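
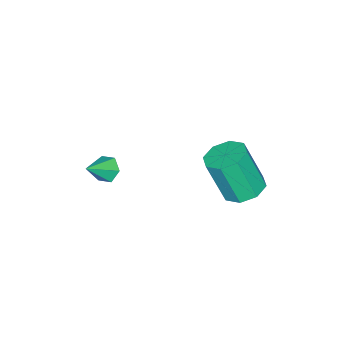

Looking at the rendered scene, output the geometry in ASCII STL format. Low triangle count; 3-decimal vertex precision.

solid 
facet normal -0.781 0.192 -0.595
outer loop
vertex 2.64 -2.612 -4.15
vertex 2.359 -2.986 -3.902
vertex 2.348 -2.486 -3.726
endloop
endfacet
facet normal 0.577 0.801 0.160
outer loop
vertex 2.64 -2.612 -4.15
vertex 2.348 -2.486 -3.726
vertex 3.201 -3.194 -3.258
endloop
endfacet
facet normal -0.780 0.193 -0.596
outer loop
vertex 2.348 -2.486 -3.726
vertex 2.359 -2.986 -3.902
vertex 2.066 -2.86 -3.478
endloop
endfacet
facet normal 0.001 0.552 0.834
outer loop
vertex 2.348 -2.486 -3.726
vertex 2.066 -2.86 -3.478
vertex 3.201 -3.194 -3.258
endloop
endfacet
facet normal -0.780 0.191 -0.596
outer loop
vertex 2.066 -2.86 -3.478
vertex 2.359 -2.986 -3.902
vertex 2.077 -3.36 -3.653
endloop
endfacet
facet normal -0.271 -0.323 0.907
outer loop
vertex 2.066 -2.86 -3.478
vertex 2.077 -3.36 -3.653
vertex 3.201 -3.194 -3.258
endloop
endfacet
facet normal -0.781 0.193 -0.595
outer loop
vertex 2.077 -3.36 -3.653
vertex 2.359 -2.986 -3.902
vertex 2.369 -3.486 -4.077
endloop
endfacet
facet normal 0.033 -0.952 0.306
outer loop
vertex 2.077 -3.36 -3.653
vertex 2.369 -3.486 -4.077
vertex 3.201 -3.194 -3.258
endloop
endfacet
facet normal -0.779 0.193 -0.596
outer loop
vertex 2.369 -3.486 -4.077
vertex 2.359 -2.986 -3.902
vertex 2.651 -3.113 -4.325
endloop
endfacet
facet normal 0.608 -0.704 -0.367
outer loop
vertex 2.369 -3.486 -4.077
vertex 2.651 -3.113 -4.325
vertex 3.201 -3.194 -3.258
endloop
endfacet
facet normal -0.780 0.191 -0.596
outer loop
vertex 2.651 -3.113 -4.325
vertex 2.359 -2.986 -3.902
vertex 2.64 -2.612 -4.15
endloop
endfacet
facet normal 0.881 0.173 -0.441
outer loop
vertex 2.651 -3.113 -4.325
vertex 2.64 -2.612 -4.15
vertex 3.201 -3.194 -3.258
endloop
endfacet
facet normal -0.115 0.359 -0.926
outer loop
vertex 1.372 0.909 -4.217
vertex 0.689 1.183 -4.026
vertex 1.4 1.452 -4.01
endloop
endfacet
facet normal 0.992 -0.003 -0.125
outer loop
vertex 1.372 0.909 -4.217
vertex 1.4 1.452 -4.01
vertex 1.573 0.283 -2.606
endloop
endfacet
facet normal 0.992 -0.003 -0.125
outer loop
vertex 1.573 0.283 -2.606
vertex 1.4 1.452 -4.01
vertex 1.601 0.826 -2.399
endloop
endfacet
facet normal 0.116 -0.359 0.926
outer loop
vertex 1.573 0.283 -2.606
vertex 1.601 0.826 -2.399
vertex 0.891 0.557 -2.414
endloop
endfacet
facet normal -0.115 0.360 -0.926
outer loop
vertex 1.4 1.452 -4.01
vertex 0.689 1.183 -4.026
vertex 1.012 1.837 -3.812
endloop
endfacet
facet normal 0.736 0.657 0.164
outer loop
vertex 1.4 1.452 -4.01
vertex 1.012 1.837 -3.812
vertex 1.601 0.826 -2.399
endloop
endfacet
facet normal 0.736 0.657 0.164
outer loop
vertex 1.601 0.826 -2.399
vertex 1.012 1.837 -3.812
vertex 1.213 1.211 -2.201
endloop
endfacet
facet normal 0.116 -0.359 0.926
outer loop
vertex 1.601 0.826 -2.399
vertex 1.213 1.211 -2.201
vertex 0.891 0.557 -2.414
endloop
endfacet
facet normal -0.116 0.360 -0.926
outer loop
vertex 1.012 1.837 -3.812
vertex 0.689 1.183 -4.026
vertex 0.435 1.839 -3.739
endloop
endfacet
facet normal 0.048 0.933 0.357
outer loop
vertex 1.012 1.837 -3.812
vertex 0.435 1.839 -3.739
vertex 1.213 1.211 -2.201
endloop
endfacet
facet normal 0.048 0.933 0.357
outer loop
vertex 1.213 1.211 -2.201
vertex 0.435 1.839 -3.739
vertex 0.636 1.213 -2.128
endloop
endfacet
facet normal 0.116 -0.359 0.926
outer loop
vertex 1.213 1.211 -2.201
vertex 0.636 1.213 -2.128
vertex 0.891 0.557 -2.414
endloop
endfacet
facet normal -0.116 0.360 -0.926
outer loop
vertex 0.435 1.839 -3.739
vertex 0.689 1.183 -4.026
vertex 0.007 1.457 -3.834
endloop
endfacet
facet normal -0.667 0.663 0.341
outer loop
vertex 0.435 1.839 -3.739
vertex 0.007 1.457 -3.834
vertex 0.636 1.213 -2.128
endloop
endfacet
facet normal -0.667 0.663 0.341
outer loop
vertex 0.636 1.213 -2.128
vertex 0.007 1.457 -3.834
vertex 0.208 0.831 -2.223
endloop
endfacet
facet normal 0.115 -0.359 0.926
outer loop
vertex 0.636 1.213 -2.128
vertex 0.208 0.831 -2.223
vertex 0.891 0.557 -2.414
endloop
endfacet
facet normal -0.116 0.359 -0.926
outer loop
vertex 0.007 1.457 -3.834
vertex 0.689 1.183 -4.026
vertex -0.021 0.914 -4.041
endloop
endfacet
facet normal -0.992 0.003 0.125
outer loop
vertex 0.007 1.457 -3.834
vertex -0.021 0.914 -4.041
vertex 0.208 0.831 -2.223
endloop
endfacet
facet normal -0.992 0.003 0.125
outer loop
vertex 0.208 0.831 -2.223
vertex -0.021 0.914 -4.041
vertex 0.18 0.288 -2.43
endloop
endfacet
facet normal 0.115 -0.359 0.926
outer loop
vertex 0.208 0.831 -2.223
vertex 0.18 0.288 -2.43
vertex 0.891 0.557 -2.414
endloop
endfacet
facet normal -0.116 0.359 -0.926
outer loop
vertex -0.021 0.914 -4.041
vertex 0.689 1.183 -4.026
vertex 0.367 0.529 -4.239
endloop
endfacet
facet normal -0.736 -0.657 -0.164
outer loop
vertex -0.021 0.914 -4.041
vertex 0.367 0.529 -4.239
vertex 0.18 0.288 -2.43
endloop
endfacet
facet normal -0.736 -0.657 -0.164
outer loop
vertex 0.18 0.288 -2.43
vertex 0.367 0.529 -4.239
vertex 0.568 -0.097 -2.628
endloop
endfacet
facet normal 0.115 -0.360 0.926
outer loop
vertex 0.18 0.288 -2.43
vertex 0.568 -0.097 -2.628
vertex 0.891 0.557 -2.414
endloop
endfacet
facet normal -0.116 0.359 -0.926
outer loop
vertex 0.367 0.529 -4.239
vertex 0.689 1.183 -4.026
vertex 0.944 0.527 -4.312
endloop
endfacet
facet normal -0.048 -0.933 -0.357
outer loop
vertex 0.367 0.529 -4.239
vertex 0.944 0.527 -4.312
vertex 0.568 -0.097 -2.628
endloop
endfacet
facet normal -0.048 -0.933 -0.357
outer loop
vertex 0.568 -0.097 -2.628
vertex 0.944 0.527 -4.312
vertex 1.145 -0.099 -2.701
endloop
endfacet
facet normal 0.116 -0.360 0.926
outer loop
vertex 0.568 -0.097 -2.628
vertex 1.145 -0.099 -2.701
vertex 0.891 0.557 -2.414
endloop
endfacet
facet normal -0.115 0.359 -0.926
outer loop
vertex 0.944 0.527 -4.312
vertex 0.689 1.183 -4.026
vertex 1.372 0.909 -4.217
endloop
endfacet
facet normal 0.667 -0.663 -0.341
outer loop
vertex 0.944 0.527 -4.312
vertex 1.372 0.909 -4.217
vertex 1.145 -0.099 -2.701
endloop
endfacet
facet normal 0.667 -0.663 -0.341
outer loop
vertex 1.145 -0.099 -2.701
vertex 1.372 0.909 -4.217
vertex 1.573 0.283 -2.606
endloop
endfacet
facet normal 0.116 -0.360 0.926
outer loop
vertex 1.145 -0.099 -2.701
vertex 1.573 0.283 -2.606
vertex 0.891 0.557 -2.414
endloop
endfacet

endsolid


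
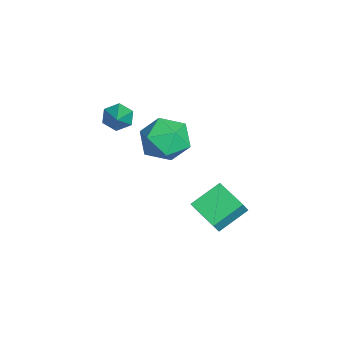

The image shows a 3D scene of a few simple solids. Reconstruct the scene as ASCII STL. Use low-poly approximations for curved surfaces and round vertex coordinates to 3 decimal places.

solid 
facet normal -0.841 0.005 -0.541
outer loop
vertex -0.615 -3.1 1.093
vertex -0.959 -3.036 1.629
vertex -0.755 -2.516 1.316
endloop
endfacet
facet normal 0.753 0.384 -0.534
outer loop
vertex -0.615 -3.1 1.093
vertex -0.755 -2.516 1.316
vertex 0.319 -3.044 2.451
endloop
endfacet
facet normal -0.841 0.005 -0.541
outer loop
vertex -0.755 -2.516 1.316
vertex -0.959 -3.036 1.629
vertex -1.099 -2.453 1.852
endloop
endfacet
facet normal 0.342 0.933 0.110
outer loop
vertex -0.755 -2.516 1.316
vertex -1.099 -2.453 1.852
vertex 0.319 -3.044 2.451
endloop
endfacet
facet normal -0.841 0.005 -0.541
outer loop
vertex -1.099 -2.453 1.852
vertex -0.959 -3.036 1.629
vertex -1.303 -2.973 2.165
endloop
endfacet
facet normal -0.122 0.547 0.828
outer loop
vertex -1.099 -2.453 1.852
vertex -1.303 -2.973 2.165
vertex 0.319 -3.044 2.451
endloop
endfacet
facet normal -0.841 0.006 -0.541
outer loop
vertex -1.303 -2.973 2.165
vertex -0.959 -3.036 1.629
vertex -1.163 -3.556 1.941
endloop
endfacet
facet normal -0.176 -0.390 0.904
outer loop
vertex -1.303 -2.973 2.165
vertex -1.163 -3.556 1.941
vertex 0.319 -3.044 2.451
endloop
endfacet
facet normal -0.841 0.005 -0.541
outer loop
vertex -1.163 -3.556 1.941
vertex -0.959 -3.036 1.629
vertex -0.819 -3.62 1.406
endloop
endfacet
facet normal 0.233 -0.936 0.262
outer loop
vertex -1.163 -3.556 1.941
vertex -0.819 -3.62 1.406
vertex 0.319 -3.044 2.451
endloop
endfacet
facet normal -0.841 0.005 -0.541
outer loop
vertex -0.819 -3.62 1.406
vertex -0.959 -3.036 1.629
vertex -0.615 -3.1 1.093
endloop
endfacet
facet normal 0.699 -0.550 -0.458
outer loop
vertex -0.819 -3.62 1.406
vertex -0.615 -3.1 1.093
vertex 0.319 -3.044 2.451
endloop
endfacet
facet normal 0.306 -0.211 0.928
outer loop
vertex 0.121 -0.862 1.535
vertex -0.782 -1.478 1.693
vertex 0.136 -1.938 1.286
endloop
endfacet
facet normal 0.862 -0.103 0.496
outer loop
vertex 0.121 -0.862 1.535
vertex 0.136 -1.938 1.286
vertex 0.612 -1.207 0.609
endloop
endfacet
facet normal 0.804 0.553 0.220
outer loop
vertex 0.121 -0.862 1.535
vertex 0.612 -1.207 0.609
vertex -0.011 -0.296 0.596
endloop
endfacet
facet normal 0.211 0.850 0.483
outer loop
vertex 0.121 -0.862 1.535
vertex -0.011 -0.296 0.596
vertex -0.873 -0.463 1.267
endloop
endfacet
facet normal -0.097 0.378 0.921
outer loop
vertex 0.121 -0.862 1.535
vertex -0.873 -0.463 1.267
vertex -0.782 -1.478 1.693
endloop
endfacet
facet normal 0.820 -0.571 -0.041
outer loop
vertex 0.612 -1.207 0.609
vertex 0.136 -1.938 1.286
vertex 0.013 -2.037 0.193
endloop
endfacet
facet normal -0.081 -0.747 0.660
outer loop
vertex 0.136 -1.938 1.286
vertex -0.782 -1.478 1.693
vertex -0.849 -2.204 0.864
endloop
endfacet
facet normal -0.734 0.206 0.647
outer loop
vertex -0.782 -1.478 1.693
vertex -0.873 -0.463 1.267
vertex -1.472 -1.293 0.851
endloop
endfacet
facet normal -0.236 0.970 -0.061
outer loop
vertex -0.873 -0.463 1.267
vertex -0.011 -0.296 0.596
vertex -0.996 -0.562 0.174
endloop
endfacet
facet normal 0.724 0.488 -0.486
outer loop
vertex -0.011 -0.296 0.596
vertex 0.612 -1.207 0.609
vertex -0.078 -1.022 -0.233
endloop
endfacet
facet normal -0.211 -0.850 -0.483
outer loop
vertex -0.981 -1.638 -0.075
vertex 0.013 -2.037 0.193
vertex -0.849 -2.204 0.864
endloop
endfacet
facet normal -0.804 -0.553 -0.220
outer loop
vertex -0.981 -1.638 -0.075
vertex -0.849 -2.204 0.864
vertex -1.472 -1.293 0.851
endloop
endfacet
facet normal -0.862 0.103 -0.496
outer loop
vertex -0.981 -1.638 -0.075
vertex -1.472 -1.293 0.851
vertex -0.996 -0.562 0.174
endloop
endfacet
facet normal -0.306 0.211 -0.928
outer loop
vertex -0.981 -1.638 -0.075
vertex -0.996 -0.562 0.174
vertex -0.078 -1.022 -0.233
endloop
endfacet
facet normal 0.097 -0.378 -0.921
outer loop
vertex -0.981 -1.638 -0.075
vertex -0.078 -1.022 -0.233
vertex 0.013 -2.037 0.193
endloop
endfacet
facet normal 0.236 -0.970 0.061
outer loop
vertex -0.849 -2.204 0.864
vertex 0.013 -2.037 0.193
vertex 0.136 -1.938 1.286
endloop
endfacet
facet normal -0.724 -0.488 0.486
outer loop
vertex -1.472 -1.293 0.851
vertex -0.849 -2.204 0.864
vertex -0.782 -1.478 1.693
endloop
endfacet
facet normal -0.820 0.571 0.041
outer loop
vertex -0.996 -0.562 0.174
vertex -1.472 -1.293 0.851
vertex -0.873 -0.463 1.267
endloop
endfacet
facet normal 0.081 0.747 -0.660
outer loop
vertex -0.078 -1.022 -0.233
vertex -0.996 -0.562 0.174
vertex -0.011 -0.296 0.596
endloop
endfacet
facet normal 0.734 -0.206 -0.647
outer loop
vertex 0.013 -2.037 0.193
vertex -0.078 -1.022 -0.233
vertex 0.612 -1.207 0.609
endloop
endfacet
facet normal -0.773 -0.583 0.249
outer loop
vertex -0.69 0.863 -2.153
vertex -1.086 1.092 -2.846
vertex -0.063 -0.283 -2.89
endloop
endfacet
facet normal 0.477 -0.276 0.835
outer loop
vertex 1.066 0.568 -3.254
vertex -0.69 0.863 -2.153
vertex -0.063 -0.283 -2.89
endloop
endfacet
facet normal -0.773 -0.583 0.249
outer loop
vertex -0.063 -0.283 -2.89
vertex -1.086 1.092 -2.846
vertex -0.459 -0.054 -3.583
endloop
endfacet
facet normal 0.418 -0.764 -0.491
outer loop
vertex -0.459 -0.054 -3.583
vertex 1.066 0.568 -3.254
vertex -0.063 -0.283 -2.89
endloop
endfacet
facet normal -0.418 0.764 0.491
outer loop
vertex -0.69 0.863 -2.153
vertex 0.043 1.943 -3.21
vertex -1.086 1.092 -2.846
endloop
endfacet
facet normal 0.477 -0.276 0.835
outer loop
vertex 0.439 1.714 -2.517
vertex -0.69 0.863 -2.153
vertex 1.066 0.568 -3.254
endloop
endfacet
facet normal -0.418 0.764 0.491
outer loop
vertex 0.439 1.714 -2.517
vertex 0.043 1.943 -3.21
vertex -0.69 0.863 -2.153
endloop
endfacet
facet normal -0.477 0.276 -0.835
outer loop
vertex -1.086 1.092 -2.846
vertex 0.043 1.943 -3.21
vertex -0.459 -0.054 -3.583
endloop
endfacet
facet normal 0.418 -0.764 -0.491
outer loop
vertex 0.67 0.797 -3.947
vertex 1.066 0.568 -3.254
vertex -0.459 -0.054 -3.583
endloop
endfacet
facet normal -0.477 0.276 -0.835
outer loop
vertex -0.459 -0.054 -3.583
vertex 0.043 1.943 -3.21
vertex 0.67 0.797 -3.947
endloop
endfacet
facet normal 0.773 0.583 -0.249
outer loop
vertex 0.67 0.797 -3.947
vertex 0.439 1.714 -2.517
vertex 1.066 0.568 -3.254
endloop
endfacet
facet normal 0.773 0.583 -0.249
outer loop
vertex 0.043 1.943 -3.21
vertex 0.439 1.714 -2.517
vertex 0.67 0.797 -3.947
endloop
endfacet

endsolid


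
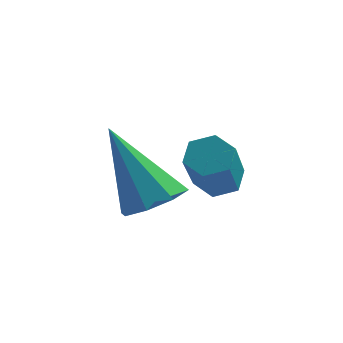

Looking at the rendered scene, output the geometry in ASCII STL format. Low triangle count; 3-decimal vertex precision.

solid 
facet normal -0.112 0.682 -0.722
outer loop
vertex -1.439 -0.792 0.364
vertex -1.942 -0.625 0.6
vertex -1.447 -0.371 0.763
endloop
endfacet
facet normal 0.994 0.087 -0.072
outer loop
vertex -1.439 -0.792 0.364
vertex -1.447 -0.371 0.763
vertex -1.235 -2.042 1.684
endloop
endfacet
facet normal 0.994 0.086 -0.073
outer loop
vertex -1.235 -2.042 1.684
vertex -1.447 -0.371 0.763
vertex -1.242 -1.622 2.084
endloop
endfacet
facet normal 0.111 -0.684 0.721
outer loop
vertex -1.235 -2.042 1.684
vertex -1.242 -1.622 2.084
vertex -1.738 -1.875 1.92
endloop
endfacet
facet normal -0.112 0.683 -0.722
outer loop
vertex -1.447 -0.371 0.763
vertex -1.942 -0.625 0.6
vertex -1.949 -0.204 0.999
endloop
endfacet
facet normal 0.486 0.671 0.560
outer loop
vertex -1.447 -0.371 0.763
vertex -1.949 -0.204 0.999
vertex -1.242 -1.622 2.084
endloop
endfacet
facet normal 0.486 0.671 0.560
outer loop
vertex -1.242 -1.622 2.084
vertex -1.949 -0.204 0.999
vertex -1.745 -1.455 2.32
endloop
endfacet
facet normal 0.111 -0.684 0.721
outer loop
vertex -1.242 -1.622 2.084
vertex -1.745 -1.455 2.32
vertex -1.738 -1.875 1.92
endloop
endfacet
facet normal -0.112 0.683 -0.722
outer loop
vertex -1.949 -0.204 0.999
vertex -1.942 -0.625 0.6
vertex -2.445 -0.458 0.836
endloop
endfacet
facet normal -0.508 0.585 0.633
outer loop
vertex -1.949 -0.204 0.999
vertex -2.445 -0.458 0.836
vertex -1.745 -1.455 2.32
endloop
endfacet
facet normal -0.508 0.585 0.632
outer loop
vertex -1.745 -1.455 2.32
vertex -2.445 -0.458 0.836
vertex -2.241 -1.708 2.156
endloop
endfacet
facet normal 0.111 -0.684 0.721
outer loop
vertex -1.745 -1.455 2.32
vertex -2.241 -1.708 2.156
vertex -1.738 -1.875 1.92
endloop
endfacet
facet normal -0.111 0.684 -0.721
outer loop
vertex -2.445 -0.458 0.836
vertex -1.942 -0.625 0.6
vertex -2.438 -0.878 0.436
endloop
endfacet
facet normal -0.994 -0.086 0.073
outer loop
vertex -2.445 -0.458 0.836
vertex -2.438 -0.878 0.436
vertex -2.241 -1.708 2.156
endloop
endfacet
facet normal -0.994 -0.087 0.072
outer loop
vertex -2.241 -1.708 2.156
vertex -2.438 -0.878 0.436
vertex -2.233 -2.129 1.757
endloop
endfacet
facet normal 0.112 -0.682 0.722
outer loop
vertex -2.241 -1.708 2.156
vertex -2.233 -2.129 1.757
vertex -1.738 -1.875 1.92
endloop
endfacet
facet normal -0.111 0.684 -0.721
outer loop
vertex -2.438 -0.878 0.436
vertex -1.942 -0.625 0.6
vertex -1.935 -1.045 0.2
endloop
endfacet
facet normal -0.486 -0.671 -0.560
outer loop
vertex -2.438 -0.878 0.436
vertex -1.935 -1.045 0.2
vertex -2.233 -2.129 1.757
endloop
endfacet
facet normal -0.486 -0.671 -0.560
outer loop
vertex -2.233 -2.129 1.757
vertex -1.935 -1.045 0.2
vertex -1.731 -2.296 1.521
endloop
endfacet
facet normal 0.112 -0.683 0.722
outer loop
vertex -2.233 -2.129 1.757
vertex -1.731 -2.296 1.521
vertex -1.738 -1.875 1.92
endloop
endfacet
facet normal -0.111 0.684 -0.721
outer loop
vertex -1.935 -1.045 0.2
vertex -1.942 -0.625 0.6
vertex -1.439 -0.792 0.364
endloop
endfacet
facet normal 0.508 -0.585 -0.632
outer loop
vertex -1.935 -1.045 0.2
vertex -1.439 -0.792 0.364
vertex -1.731 -2.296 1.521
endloop
endfacet
facet normal 0.508 -0.585 -0.633
outer loop
vertex -1.731 -2.296 1.521
vertex -1.439 -0.792 0.364
vertex -1.235 -2.042 1.684
endloop
endfacet
facet normal 0.112 -0.683 0.722
outer loop
vertex -1.731 -2.296 1.521
vertex -1.235 -2.042 1.684
vertex -1.738 -1.875 1.92
endloop
endfacet
facet normal 0.512 -0.114 -0.851
outer loop
vertex -1.985 -3.351 1.343
vertex -2.539 -2.942 0.955
vertex -1.87 -2.757 1.333
endloop
endfacet
facet normal 0.628 -0.109 0.771
outer loop
vertex -1.985 -3.351 1.343
vertex -1.87 -2.757 1.333
vertex -3.641 -2.698 2.785
endloop
endfacet
facet normal 0.512 -0.113 -0.851
outer loop
vertex -1.87 -2.757 1.333
vertex -2.539 -2.942 0.955
vertex -2.147 -2.272 1.102
endloop
endfacet
facet normal 0.523 0.591 0.614
outer loop
vertex -1.87 -2.757 1.333
vertex -2.147 -2.272 1.102
vertex -3.641 -2.698 2.785
endloop
endfacet
facet normal 0.512 -0.113 -0.852
outer loop
vertex -2.147 -2.272 1.102
vertex -2.539 -2.942 0.955
vertex -2.654 -2.179 0.785
endloop
endfacet
facet normal 0.016 0.966 0.258
outer loop
vertex -2.147 -2.272 1.102
vertex -2.654 -2.179 0.785
vertex -3.641 -2.698 2.785
endloop
endfacet
facet normal 0.513 -0.112 -0.851
outer loop
vertex -2.654 -2.179 0.785
vertex -2.539 -2.942 0.955
vertex -3.093 -2.533 0.567
endloop
endfacet
facet normal -0.598 0.796 -0.089
outer loop
vertex -2.654 -2.179 0.785
vertex -3.093 -2.533 0.567
vertex -3.641 -2.698 2.785
endloop
endfacet
facet normal 0.512 -0.114 -0.851
outer loop
vertex -3.093 -2.533 0.567
vertex -2.539 -2.942 0.955
vertex -3.208 -3.126 0.577
endloop
endfacet
facet normal -0.958 0.182 -0.223
outer loop
vertex -3.093 -2.533 0.567
vertex -3.208 -3.126 0.577
vertex -3.641 -2.698 2.785
endloop
endfacet
facet normal 0.512 -0.113 -0.851
outer loop
vertex -3.208 -3.126 0.577
vertex -2.539 -2.942 0.955
vertex -2.931 -3.612 0.808
endloop
endfacet
facet normal -0.853 -0.518 -0.067
outer loop
vertex -3.208 -3.126 0.577
vertex -2.931 -3.612 0.808
vertex -3.641 -2.698 2.785
endloop
endfacet
facet normal 0.512 -0.113 -0.851
outer loop
vertex -2.931 -3.612 0.808
vertex -2.539 -2.942 0.955
vertex -2.425 -3.705 1.125
endloop
endfacet
facet normal -0.345 -0.893 0.289
outer loop
vertex -2.931 -3.612 0.808
vertex -2.425 -3.705 1.125
vertex -3.641 -2.698 2.785
endloop
endfacet
facet normal 0.513 -0.113 -0.851
outer loop
vertex -2.425 -3.705 1.125
vertex -2.539 -2.942 0.955
vertex -1.985 -3.351 1.343
endloop
endfacet
facet normal 0.268 -0.724 0.635
outer loop
vertex -2.425 -3.705 1.125
vertex -1.985 -3.351 1.343
vertex -3.641 -2.698 2.785
endloop
endfacet

endsolid


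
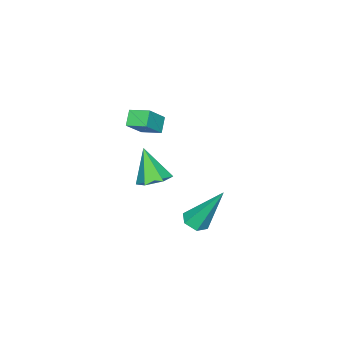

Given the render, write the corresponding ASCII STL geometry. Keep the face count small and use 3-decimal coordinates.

solid 
facet normal -0.727 0.073 -0.683
outer loop
vertex -3.729 -3.208 3.652
vertex -3.845 -2.281 3.875
vertex -3.175 -3.001 3.084
endloop
endfacet
facet normal 0.121 -0.965 -0.234
outer loop
vertex -2.215 -3.099 3.985
vertex -3.729 -3.208 3.652
vertex -3.175 -3.001 3.084
endloop
endfacet
facet normal -0.727 0.073 -0.683
outer loop
vertex -3.175 -3.001 3.084
vertex -3.845 -2.281 3.875
vertex -3.291 -2.075 3.307
endloop
endfacet
facet normal 0.676 0.252 -0.693
outer loop
vertex -3.291 -2.075 3.307
vertex -2.215 -3.099 3.985
vertex -3.175 -3.001 3.084
endloop
endfacet
facet normal -0.676 -0.251 0.693
outer loop
vertex -3.729 -3.208 3.652
vertex -2.885 -2.379 4.776
vertex -3.845 -2.281 3.875
endloop
endfacet
facet normal 0.121 -0.965 -0.232
outer loop
vertex -2.769 -3.305 4.553
vertex -3.729 -3.208 3.652
vertex -2.215 -3.099 3.985
endloop
endfacet
facet normal -0.676 -0.252 0.693
outer loop
vertex -2.769 -3.305 4.553
vertex -2.885 -2.379 4.776
vertex -3.729 -3.208 3.652
endloop
endfacet
facet normal -0.120 0.965 0.233
outer loop
vertex -3.845 -2.281 3.875
vertex -2.885 -2.379 4.776
vertex -3.291 -2.075 3.307
endloop
endfacet
facet normal 0.676 0.251 -0.693
outer loop
vertex -2.331 -2.172 4.208
vertex -2.215 -3.099 3.985
vertex -3.291 -2.075 3.307
endloop
endfacet
facet normal -0.121 0.965 0.233
outer loop
vertex -3.291 -2.075 3.307
vertex -2.885 -2.379 4.776
vertex -2.331 -2.172 4.208
endloop
endfacet
facet normal 0.727 -0.073 0.683
outer loop
vertex -2.331 -2.172 4.208
vertex -2.769 -3.305 4.553
vertex -2.215 -3.099 3.985
endloop
endfacet
facet normal 0.727 -0.073 0.683
outer loop
vertex -2.885 -2.379 4.776
vertex -2.769 -3.305 4.553
vertex -2.331 -2.172 4.208
endloop
endfacet
facet normal 0.178 0.431 -0.885
outer loop
vertex -0.359 -0.947 2.283
vertex -1.11 -0.978 2.117
vertex -0.82 -0.361 2.476
endloop
endfacet
facet normal 0.660 0.291 0.692
outer loop
vertex -0.359 -0.947 2.283
vertex -0.82 -0.361 2.476
vertex -1.41 -1.702 3.603
endloop
endfacet
facet normal 0.179 0.431 -0.885
outer loop
vertex -0.82 -0.361 2.476
vertex -1.11 -0.978 2.117
vertex -1.571 -0.392 2.309
endloop
endfacet
facet normal -0.186 0.679 0.710
outer loop
vertex -0.82 -0.361 2.476
vertex -1.571 -0.392 2.309
vertex -1.41 -1.702 3.603
endloop
endfacet
facet normal 0.179 0.431 -0.885
outer loop
vertex -1.571 -0.392 2.309
vertex -1.11 -0.978 2.117
vertex -1.861 -1.009 1.95
endloop
endfacet
facet normal -0.911 0.228 0.344
outer loop
vertex -1.571 -0.392 2.309
vertex -1.861 -1.009 1.95
vertex -1.41 -1.702 3.603
endloop
endfacet
facet normal 0.179 0.431 -0.885
outer loop
vertex -1.861 -1.009 1.95
vertex -1.11 -0.978 2.117
vertex -1.4 -1.595 1.758
endloop
endfacet
facet normal -0.792 -0.610 -0.040
outer loop
vertex -1.861 -1.009 1.95
vertex -1.4 -1.595 1.758
vertex -1.41 -1.702 3.603
endloop
endfacet
facet normal 0.179 0.431 -0.885
outer loop
vertex -1.4 -1.595 1.758
vertex -1.11 -0.978 2.117
vertex -0.649 -1.564 1.925
endloop
endfacet
facet normal 0.054 -0.997 -0.058
outer loop
vertex -1.4 -1.595 1.758
vertex -0.649 -1.564 1.925
vertex -1.41 -1.702 3.603
endloop
endfacet
facet normal 0.178 0.430 -0.885
outer loop
vertex -0.649 -1.564 1.925
vertex -1.11 -0.978 2.117
vertex -0.359 -0.947 2.283
endloop
endfacet
facet normal 0.779 -0.545 0.309
outer loop
vertex -0.649 -1.564 1.925
vertex -0.359 -0.947 2.283
vertex -1.41 -1.702 3.603
endloop
endfacet
facet normal 0.141 -0.482 -0.865
outer loop
vertex 1.411 2.617 2.16
vertex 0.955 2.263 2.283
vertex 0.867 2.766 1.988
endloop
endfacet
facet normal 0.317 0.927 -0.201
outer loop
vertex 1.411 2.617 2.16
vertex 0.867 2.766 1.988
vertex 0.645 3.317 4.177
endloop
endfacet
facet normal 0.141 -0.482 -0.865
outer loop
vertex 0.867 2.766 1.988
vertex 0.955 2.263 2.283
vertex 0.411 2.412 2.111
endloop
endfacet
facet normal -0.635 0.732 -0.249
outer loop
vertex 0.867 2.766 1.988
vertex 0.411 2.412 2.111
vertex 0.645 3.317 4.177
endloop
endfacet
facet normal 0.142 -0.481 -0.865
outer loop
vertex 0.411 2.412 2.111
vertex 0.955 2.263 2.283
vertex 0.499 1.909 2.405
endloop
endfacet
facet normal -0.985 -0.085 0.149
outer loop
vertex 0.411 2.412 2.111
vertex 0.499 1.909 2.405
vertex 0.645 3.317 4.177
endloop
endfacet
facet normal 0.142 -0.481 -0.865
outer loop
vertex 0.499 1.909 2.405
vertex 0.955 2.263 2.283
vertex 1.043 1.759 2.578
endloop
endfacet
facet normal -0.384 -0.707 0.594
outer loop
vertex 0.499 1.909 2.405
vertex 1.043 1.759 2.578
vertex 0.645 3.317 4.177
endloop
endfacet
facet normal 0.141 -0.482 -0.865
outer loop
vertex 1.043 1.759 2.578
vertex 0.955 2.263 2.283
vertex 1.499 2.113 2.455
endloop
endfacet
facet normal 0.571 -0.512 0.641
outer loop
vertex 1.043 1.759 2.578
vertex 1.499 2.113 2.455
vertex 0.645 3.317 4.177
endloop
endfacet
facet normal 0.141 -0.482 -0.865
outer loop
vertex 1.499 2.113 2.455
vertex 0.955 2.263 2.283
vertex 1.411 2.617 2.16
endloop
endfacet
facet normal 0.921 0.304 0.244
outer loop
vertex 1.499 2.113 2.455
vertex 1.411 2.617 2.16
vertex 0.645 3.317 4.177
endloop
endfacet

endsolid


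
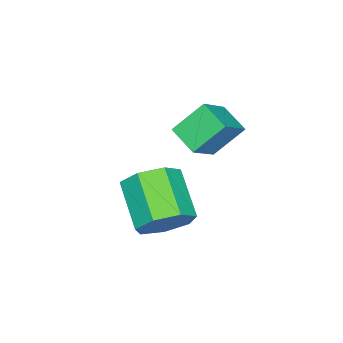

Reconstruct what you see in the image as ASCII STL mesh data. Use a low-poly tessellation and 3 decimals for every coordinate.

solid 
facet normal 0.605 0.608 -0.514
outer loop
vertex -0.562 -2.835 -1.054
vertex -1.138 -2.776 -1.662
vertex -1.044 -2.293 -0.981
endloop
endfacet
facet normal 0.444 0.280 0.851
outer loop
vertex -0.562 -2.835 -1.054
vertex -1.044 -2.293 -0.981
vertex -1.505 -3.782 -0.25
endloop
endfacet
facet normal 0.443 0.281 0.852
outer loop
vertex -1.505 -3.782 -0.25
vertex -1.044 -2.293 -0.981
vertex -1.987 -3.241 -0.178
endloop
endfacet
facet normal -0.604 -0.607 0.516
outer loop
vertex -1.505 -3.782 -0.25
vertex -1.987 -3.241 -0.178
vertex -2.082 -3.724 -0.858
endloop
endfacet
facet normal 0.605 0.608 -0.515
outer loop
vertex -1.044 -2.293 -0.981
vertex -1.138 -2.776 -1.662
vertex -1.597 -2.115 -1.421
endloop
endfacet
facet normal -0.241 0.756 0.609
outer loop
vertex -1.044 -2.293 -0.981
vertex -1.597 -2.115 -1.421
vertex -1.987 -3.241 -0.178
endloop
endfacet
facet normal -0.240 0.756 0.609
outer loop
vertex -1.987 -3.241 -0.178
vertex -1.597 -2.115 -1.421
vertex -2.541 -3.063 -0.617
endloop
endfacet
facet normal -0.604 -0.608 0.516
outer loop
vertex -1.987 -3.241 -0.178
vertex -2.541 -3.063 -0.617
vertex -2.082 -3.724 -0.858
endloop
endfacet
facet normal 0.604 0.608 -0.515
outer loop
vertex -1.597 -2.115 -1.421
vertex -1.138 -2.776 -1.662
vertex -1.805 -2.435 -2.042
endloop
endfacet
facet normal -0.744 0.662 -0.092
outer loop
vertex -1.597 -2.115 -1.421
vertex -1.805 -2.435 -2.042
vertex -2.541 -3.063 -0.617
endloop
endfacet
facet normal -0.744 0.662 -0.093
outer loop
vertex -2.541 -3.063 -0.617
vertex -1.805 -2.435 -2.042
vertex -2.748 -3.383 -1.238
endloop
endfacet
facet normal -0.605 -0.608 0.515
outer loop
vertex -2.541 -3.063 -0.617
vertex -2.748 -3.383 -1.238
vertex -2.082 -3.724 -0.858
endloop
endfacet
facet normal 0.604 0.607 -0.516
outer loop
vertex -1.805 -2.435 -2.042
vertex -1.138 -2.776 -1.662
vertex -1.511 -3.012 -2.377
endloop
endfacet
facet normal -0.687 0.070 -0.723
outer loop
vertex -1.805 -2.435 -2.042
vertex -1.511 -3.012 -2.377
vertex -2.748 -3.383 -1.238
endloop
endfacet
facet normal -0.687 0.070 -0.723
outer loop
vertex -2.748 -3.383 -1.238
vertex -1.511 -3.012 -2.377
vertex -2.454 -3.96 -1.573
endloop
endfacet
facet normal -0.605 -0.607 0.515
outer loop
vertex -2.748 -3.383 -1.238
vertex -2.454 -3.96 -1.573
vertex -2.082 -3.724 -0.858
endloop
endfacet
facet normal 0.604 0.607 -0.516
outer loop
vertex -1.511 -3.012 -2.377
vertex -1.138 -2.776 -1.662
vertex -0.936 -3.411 -2.173
endloop
endfacet
facet normal -0.112 -0.576 -0.810
outer loop
vertex -1.511 -3.012 -2.377
vertex -0.936 -3.411 -2.173
vertex -2.454 -3.96 -1.573
endloop
endfacet
facet normal -0.112 -0.576 -0.810
outer loop
vertex -2.454 -3.96 -1.573
vertex -0.936 -3.411 -2.173
vertex -1.879 -4.359 -1.369
endloop
endfacet
facet normal -0.604 -0.608 0.515
outer loop
vertex -2.454 -3.96 -1.573
vertex -1.879 -4.359 -1.369
vertex -2.082 -3.724 -0.858
endloop
endfacet
facet normal 0.605 0.607 -0.516
outer loop
vertex -0.936 -3.411 -2.173
vertex -1.138 -2.776 -1.662
vertex -0.514 -3.332 -1.585
endloop
endfacet
facet normal 0.547 -0.787 -0.287
outer loop
vertex -0.936 -3.411 -2.173
vertex -0.514 -3.332 -1.585
vertex -1.879 -4.359 -1.369
endloop
endfacet
facet normal 0.547 -0.787 -0.287
outer loop
vertex -1.879 -4.359 -1.369
vertex -0.514 -3.332 -1.585
vertex -1.457 -4.28 -0.781
endloop
endfacet
facet normal -0.604 -0.608 0.515
outer loop
vertex -1.879 -4.359 -1.369
vertex -1.457 -4.28 -0.781
vertex -2.082 -3.724 -0.858
endloop
endfacet
facet normal 0.605 0.608 -0.514
outer loop
vertex -0.514 -3.332 -1.585
vertex -1.138 -2.776 -1.662
vertex -0.562 -2.835 -1.054
endloop
endfacet
facet normal 0.794 -0.406 0.452
outer loop
vertex -0.514 -3.332 -1.585
vertex -0.562 -2.835 -1.054
vertex -1.457 -4.28 -0.781
endloop
endfacet
facet normal 0.794 -0.406 0.453
outer loop
vertex -1.457 -4.28 -0.781
vertex -0.562 -2.835 -1.054
vertex -1.505 -3.782 -0.25
endloop
endfacet
facet normal -0.604 -0.608 0.515
outer loop
vertex -1.457 -4.28 -0.781
vertex -1.505 -3.782 -0.25
vertex -2.082 -3.724 -0.858
endloop
endfacet
facet normal -0.487 0.524 0.699
outer loop
vertex -2.906 -2.589 1.949
vertex -2.532 -1.794 1.613
vertex -3.847 -2.462 1.198
endloop
endfacet
facet normal -0.399 -0.845 0.357
outer loop
vertex -3.268 -3.086 0.367
vertex -2.906 -2.589 1.949
vertex -3.847 -2.462 1.198
endloop
endfacet
facet normal -0.487 0.524 0.699
outer loop
vertex -3.847 -2.462 1.198
vertex -2.532 -1.794 1.613
vertex -3.473 -1.668 0.863
endloop
endfacet
facet normal -0.777 0.105 -0.620
outer loop
vertex -3.473 -1.668 0.863
vertex -3.268 -3.086 0.367
vertex -3.847 -2.462 1.198
endloop
endfacet
facet normal 0.778 -0.104 0.620
outer loop
vertex -2.906 -2.589 1.949
vertex -1.953 -2.418 0.782
vertex -2.532 -1.794 1.613
endloop
endfacet
facet normal -0.397 -0.846 0.357
outer loop
vertex -2.327 -3.212 1.117
vertex -2.906 -2.589 1.949
vertex -3.268 -3.086 0.367
endloop
endfacet
facet normal 0.778 -0.105 0.620
outer loop
vertex -2.327 -3.212 1.117
vertex -1.953 -2.418 0.782
vertex -2.906 -2.589 1.949
endloop
endfacet
facet normal 0.398 0.845 -0.357
outer loop
vertex -2.532 -1.794 1.613
vertex -1.953 -2.418 0.782
vertex -3.473 -1.668 0.863
endloop
endfacet
facet normal -0.778 0.104 -0.619
outer loop
vertex -2.894 -2.291 0.031
vertex -3.268 -3.086 0.367
vertex -3.473 -1.668 0.863
endloop
endfacet
facet normal 0.398 0.845 -0.356
outer loop
vertex -3.473 -1.668 0.863
vertex -1.953 -2.418 0.782
vertex -2.894 -2.291 0.031
endloop
endfacet
facet normal 0.487 -0.524 -0.699
outer loop
vertex -2.894 -2.291 0.031
vertex -2.327 -3.212 1.117
vertex -3.268 -3.086 0.367
endloop
endfacet
facet normal 0.487 -0.524 -0.699
outer loop
vertex -1.953 -2.418 0.782
vertex -2.327 -3.212 1.117
vertex -2.894 -2.291 0.031
endloop
endfacet

endsolid


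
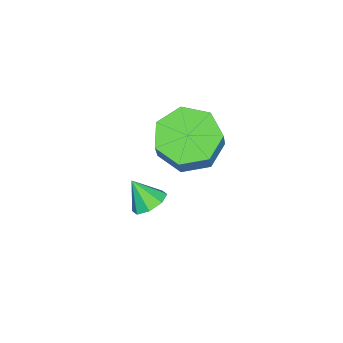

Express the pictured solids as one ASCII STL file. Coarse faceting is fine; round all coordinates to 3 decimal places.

solid 
facet normal 0.074 0.606 -0.792
outer loop
vertex -1.993 -0.598 -1.976
vertex -2.602 -0.447 -1.917
vertex -2.062 -0.216 -1.69
endloop
endfacet
facet normal 0.823 -0.238 0.516
outer loop
vertex -1.993 -0.598 -1.976
vertex -2.062 -0.216 -1.69
vertex -2.678 -1.073 -1.103
endloop
endfacet
facet normal 0.072 0.608 -0.791
outer loop
vertex -2.062 -0.216 -1.69
vertex -2.602 -0.447 -1.917
vertex -2.447 0.03 -1.536
endloop
endfacet
facet normal 0.485 0.230 0.844
outer loop
vertex -2.062 -0.216 -1.69
vertex -2.447 0.03 -1.536
vertex -2.678 -1.073 -1.103
endloop
endfacet
facet normal 0.074 0.608 -0.791
outer loop
vertex -2.447 0.03 -1.536
vertex -2.602 -0.447 -1.917
vertex -2.923 -0.003 -1.606
endloop
endfacet
facet normal -0.160 0.390 0.907
outer loop
vertex -2.447 0.03 -1.536
vertex -2.923 -0.003 -1.606
vertex -2.678 -1.073 -1.103
endloop
endfacet
facet normal 0.074 0.607 -0.791
outer loop
vertex -2.923 -0.003 -1.606
vertex -2.602 -0.447 -1.917
vertex -3.211 -0.296 -1.858
endloop
endfacet
facet normal -0.731 0.146 0.666
outer loop
vertex -2.923 -0.003 -1.606
vertex -3.211 -0.296 -1.858
vertex -2.678 -1.073 -1.103
endloop
endfacet
facet normal 0.074 0.608 -0.791
outer loop
vertex -3.211 -0.296 -1.858
vertex -2.602 -0.447 -1.917
vertex -3.142 -0.678 -2.145
endloop
endfacet
facet normal -0.896 -0.359 0.263
outer loop
vertex -3.211 -0.296 -1.858
vertex -3.142 -0.678 -2.145
vertex -2.678 -1.073 -1.103
endloop
endfacet
facet normal 0.074 0.608 -0.791
outer loop
vertex -3.142 -0.678 -2.145
vertex -2.602 -0.447 -1.917
vertex -2.757 -0.924 -2.298
endloop
endfacet
facet normal -0.556 -0.829 -0.067
outer loop
vertex -3.142 -0.678 -2.145
vertex -2.757 -0.924 -2.298
vertex -2.678 -1.073 -1.103
endloop
endfacet
facet normal 0.072 0.608 -0.791
outer loop
vertex -2.757 -0.924 -2.298
vertex -2.602 -0.447 -1.917
vertex -2.281 -0.891 -2.229
endloop
endfacet
facet normal 0.087 -0.988 -0.129
outer loop
vertex -2.757 -0.924 -2.298
vertex -2.281 -0.891 -2.229
vertex -2.678 -1.073 -1.103
endloop
endfacet
facet normal 0.074 0.609 -0.790
outer loop
vertex -2.281 -0.891 -2.229
vertex -2.602 -0.447 -1.917
vertex -1.993 -0.598 -1.976
endloop
endfacet
facet normal 0.659 -0.744 0.112
outer loop
vertex -2.281 -0.891 -2.229
vertex -1.993 -0.598 -1.976
vertex -2.678 -1.073 -1.103
endloop
endfacet
facet normal -0.457 -0.128 -0.880
outer loop
vertex -2.07 0.805 0.805
vertex -2.982 0.702 1.293
vertex -2.533 1.569 0.934
endloop
endfacet
facet normal 0.727 0.517 -0.453
outer loop
vertex -2.07 0.805 0.805
vertex -2.533 1.569 0.934
vertex -1.585 0.94 1.738
endloop
endfacet
facet normal 0.727 0.517 -0.453
outer loop
vertex -1.585 0.94 1.738
vertex -2.533 1.569 0.934
vertex -2.048 1.704 1.867
endloop
endfacet
facet normal 0.457 0.128 0.880
outer loop
vertex -1.585 0.94 1.738
vertex -2.048 1.704 1.867
vertex -2.498 0.838 2.227
endloop
endfacet
facet normal -0.457 -0.128 -0.880
outer loop
vertex -2.533 1.569 0.934
vertex -2.982 0.702 1.293
vertex -3.334 1.68 1.334
endloop
endfacet
facet normal 0.052 0.984 -0.169
outer loop
vertex -2.533 1.569 0.934
vertex -3.334 1.68 1.334
vertex -2.048 1.704 1.867
endloop
endfacet
facet normal 0.052 0.984 -0.171
outer loop
vertex -2.048 1.704 1.867
vertex -3.334 1.68 1.334
vertex -2.85 1.816 2.267
endloop
endfacet
facet normal 0.457 0.128 0.880
outer loop
vertex -2.048 1.704 1.867
vertex -2.85 1.816 2.267
vertex -2.498 0.838 2.227
endloop
endfacet
facet normal -0.457 -0.128 -0.880
outer loop
vertex -3.334 1.68 1.334
vertex -2.982 0.702 1.293
vertex -3.87 1.055 1.703
endloop
endfacet
facet normal -0.662 0.710 0.240
outer loop
vertex -3.334 1.68 1.334
vertex -3.87 1.055 1.703
vertex -2.85 1.816 2.267
endloop
endfacet
facet normal -0.662 0.710 0.240
outer loop
vertex -2.85 1.816 2.267
vertex -3.87 1.055 1.703
vertex -3.386 1.191 2.636
endloop
endfacet
facet normal 0.457 0.128 0.880
outer loop
vertex -2.85 1.816 2.267
vertex -3.386 1.191 2.636
vertex -2.498 0.838 2.227
endloop
endfacet
facet normal -0.457 -0.128 -0.880
outer loop
vertex -3.87 1.055 1.703
vertex -2.982 0.702 1.293
vertex -3.738 0.164 1.764
endloop
endfacet
facet normal -0.878 -0.098 0.469
outer loop
vertex -3.87 1.055 1.703
vertex -3.738 0.164 1.764
vertex -3.386 1.191 2.636
endloop
endfacet
facet normal -0.878 -0.098 0.469
outer loop
vertex -3.386 1.191 2.636
vertex -3.738 0.164 1.764
vertex -3.254 0.3 2.697
endloop
endfacet
facet normal 0.456 0.128 0.881
outer loop
vertex -3.386 1.191 2.636
vertex -3.254 0.3 2.697
vertex -2.498 0.838 2.227
endloop
endfacet
facet normal -0.457 -0.128 -0.880
outer loop
vertex -3.738 0.164 1.764
vertex -2.982 0.702 1.293
vertex -3.036 -0.321 1.47
endloop
endfacet
facet normal -0.431 -0.834 0.345
outer loop
vertex -3.738 0.164 1.764
vertex -3.036 -0.321 1.47
vertex -3.254 0.3 2.697
endloop
endfacet
facet normal -0.432 -0.833 0.345
outer loop
vertex -3.254 0.3 2.697
vertex -3.036 -0.321 1.47
vertex -2.552 -0.186 2.403
endloop
endfacet
facet normal 0.457 0.127 0.880
outer loop
vertex -3.254 0.3 2.697
vertex -2.552 -0.186 2.403
vertex -2.498 0.838 2.227
endloop
endfacet
facet normal -0.457 -0.128 -0.880
outer loop
vertex -3.036 -0.321 1.47
vertex -2.982 0.702 1.293
vertex -2.294 -0.036 1.043
endloop
endfacet
facet normal 0.338 -0.940 -0.040
outer loop
vertex -3.036 -0.321 1.47
vertex -2.294 -0.036 1.043
vertex -2.552 -0.186 2.403
endloop
endfacet
facet normal 0.338 -0.940 -0.040
outer loop
vertex -2.552 -0.186 2.403
vertex -2.294 -0.036 1.043
vertex -1.81 0.099 1.976
endloop
endfacet
facet normal 0.458 0.127 0.880
outer loop
vertex -2.552 -0.186 2.403
vertex -1.81 0.099 1.976
vertex -2.498 0.838 2.227
endloop
endfacet
facet normal -0.457 -0.128 -0.880
outer loop
vertex -2.294 -0.036 1.043
vertex -2.982 0.702 1.293
vertex -2.07 0.805 0.805
endloop
endfacet
facet normal 0.854 -0.339 -0.394
outer loop
vertex -2.294 -0.036 1.043
vertex -2.07 0.805 0.805
vertex -1.81 0.099 1.976
endloop
endfacet
facet normal 0.854 -0.340 -0.395
outer loop
vertex -1.81 0.099 1.976
vertex -2.07 0.805 0.805
vertex -1.585 0.94 1.738
endloop
endfacet
facet normal 0.457 0.127 0.880
outer loop
vertex -1.81 0.099 1.976
vertex -1.585 0.94 1.738
vertex -2.498 0.838 2.227
endloop
endfacet

endsolid


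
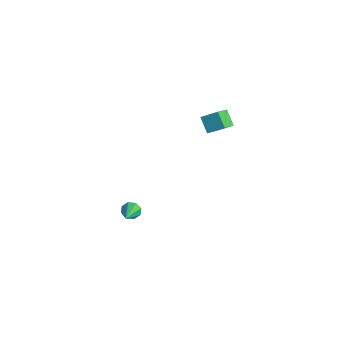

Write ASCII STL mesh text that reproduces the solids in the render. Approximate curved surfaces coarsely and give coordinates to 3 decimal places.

solid 
facet normal -0.802 0.424 -0.420
outer loop
vertex 2.238 -3.102 -4.715
vertex 1.916 -3.194 -4.193
vertex 2.273 -2.737 -4.413
endloop
endfacet
facet normal 0.820 0.317 -0.478
outer loop
vertex 2.238 -3.102 -4.715
vertex 2.273 -2.737 -4.413
vertex 3.264 -3.906 -3.487
endloop
endfacet
facet normal -0.802 0.424 -0.420
outer loop
vertex 2.273 -2.737 -4.413
vertex 1.916 -3.194 -4.193
vertex 2.099 -2.64 -3.983
endloop
endfacet
facet normal 0.704 0.698 0.128
outer loop
vertex 2.273 -2.737 -4.413
vertex 2.099 -2.64 -3.983
vertex 3.264 -3.906 -3.487
endloop
endfacet
facet normal -0.803 0.424 -0.420
outer loop
vertex 2.099 -2.64 -3.983
vertex 1.916 -3.194 -4.193
vertex 1.818 -2.867 -3.675
endloop
endfacet
facet normal 0.329 0.591 0.736
outer loop
vertex 2.099 -2.64 -3.983
vertex 1.818 -2.867 -3.675
vertex 3.264 -3.906 -3.487
endloop
endfacet
facet normal -0.802 0.425 -0.420
outer loop
vertex 1.818 -2.867 -3.675
vertex 1.916 -3.194 -4.193
vertex 1.594 -3.286 -3.671
endloop
endfacet
facet normal -0.088 0.057 0.994
outer loop
vertex 1.818 -2.867 -3.675
vertex 1.594 -3.286 -3.671
vertex 3.264 -3.906 -3.487
endloop
endfacet
facet normal -0.802 0.424 -0.420
outer loop
vertex 1.594 -3.286 -3.671
vertex 1.916 -3.194 -4.193
vertex 1.559 -3.65 -3.972
endloop
endfacet
facet normal -0.302 -0.590 0.749
outer loop
vertex 1.594 -3.286 -3.671
vertex 1.559 -3.65 -3.972
vertex 3.264 -3.906 -3.487
endloop
endfacet
facet normal -0.802 0.424 -0.420
outer loop
vertex 1.559 -3.65 -3.972
vertex 1.916 -3.194 -4.193
vertex 1.733 -3.748 -4.403
endloop
endfacet
facet normal -0.187 -0.972 0.145
outer loop
vertex 1.559 -3.65 -3.972
vertex 1.733 -3.748 -4.403
vertex 3.264 -3.906 -3.487
endloop
endfacet
facet normal -0.802 0.424 -0.420
outer loop
vertex 1.733 -3.748 -4.403
vertex 1.916 -3.194 -4.193
vertex 2.014 -3.521 -4.71
endloop
endfacet
facet normal 0.189 -0.864 -0.466
outer loop
vertex 1.733 -3.748 -4.403
vertex 2.014 -3.521 -4.71
vertex 3.264 -3.906 -3.487
endloop
endfacet
facet normal -0.802 0.424 -0.420
outer loop
vertex 2.014 -3.521 -4.71
vertex 1.916 -3.194 -4.193
vertex 2.238 -3.102 -4.715
endloop
endfacet
facet normal 0.605 -0.332 -0.723
outer loop
vertex 2.014 -3.521 -4.71
vertex 2.238 -3.102 -4.715
vertex 3.264 -3.906 -3.487
endloop
endfacet
facet normal -0.531 0.726 -0.436
outer loop
vertex 2.819 2.262 4.418
vertex 3.638 2.391 3.635
vertex 2.271 1.435 3.709
endloop
endfacet
facet normal -0.718 -0.113 0.687
outer loop
vertex 2.802 0.709 4.145
vertex 2.819 2.262 4.418
vertex 2.271 1.435 3.709
endloop
endfacet
facet normal -0.532 0.726 -0.436
outer loop
vertex 2.271 1.435 3.709
vertex 3.638 2.391 3.635
vertex 3.089 1.564 2.926
endloop
endfacet
facet normal -0.450 -0.678 -0.581
outer loop
vertex 3.089 1.564 2.926
vertex 2.802 0.709 4.145
vertex 2.271 1.435 3.709
endloop
endfacet
facet normal 0.449 0.678 0.582
outer loop
vertex 2.819 2.262 4.418
vertex 4.169 1.665 4.071
vertex 3.638 2.391 3.635
endloop
endfacet
facet normal -0.717 -0.113 0.687
outer loop
vertex 3.351 1.536 4.854
vertex 2.819 2.262 4.418
vertex 2.802 0.709 4.145
endloop
endfacet
facet normal 0.449 0.678 0.581
outer loop
vertex 3.351 1.536 4.854
vertex 4.169 1.665 4.071
vertex 2.819 2.262 4.418
endloop
endfacet
facet normal 0.718 0.112 -0.687
outer loop
vertex 3.638 2.391 3.635
vertex 4.169 1.665 4.071
vertex 3.089 1.564 2.926
endloop
endfacet
facet normal -0.449 -0.678 -0.582
outer loop
vertex 3.621 0.838 3.362
vertex 2.802 0.709 4.145
vertex 3.089 1.564 2.926
endloop
endfacet
facet normal 0.718 0.113 -0.687
outer loop
vertex 3.089 1.564 2.926
vertex 4.169 1.665 4.071
vertex 3.621 0.838 3.362
endloop
endfacet
facet normal 0.531 -0.726 0.436
outer loop
vertex 3.621 0.838 3.362
vertex 3.351 1.536 4.854
vertex 2.802 0.709 4.145
endloop
endfacet
facet normal 0.532 -0.726 0.436
outer loop
vertex 4.169 1.665 4.071
vertex 3.351 1.536 4.854
vertex 3.621 0.838 3.362
endloop
endfacet

endsolid


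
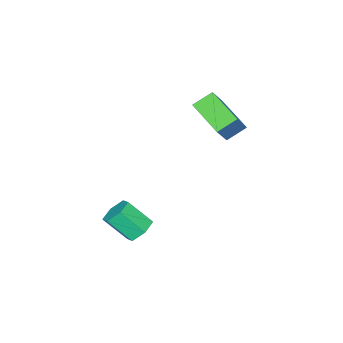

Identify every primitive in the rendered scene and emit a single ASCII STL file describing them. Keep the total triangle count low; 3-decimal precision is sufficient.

solid 
facet normal -0.286 0.650 -0.704
outer loop
vertex 3.926 2.538 -1.971
vertex 3.558 1.94 -2.374
vertex 3.15 2.364 -1.817
endloop
endfacet
facet normal -0.028 0.729 0.684
outer loop
vertex 3.926 2.538 -1.971
vertex 3.15 2.364 -1.817
vertex 4.391 1.478 -0.823
endloop
endfacet
facet normal -0.028 0.729 0.684
outer loop
vertex 4.391 1.478 -0.823
vertex 3.15 2.364 -1.817
vertex 3.614 1.304 -0.669
endloop
endfacet
facet normal 0.285 -0.650 0.704
outer loop
vertex 4.391 1.478 -0.823
vertex 3.614 1.304 -0.669
vertex 4.022 0.88 -1.226
endloop
endfacet
facet normal -0.285 0.651 -0.704
outer loop
vertex 3.15 2.364 -1.817
vertex 3.558 1.94 -2.374
vertex 2.782 1.766 -2.221
endloop
endfacet
facet normal -0.844 0.178 0.506
outer loop
vertex 3.15 2.364 -1.817
vertex 2.782 1.766 -2.221
vertex 3.614 1.304 -0.669
endloop
endfacet
facet normal -0.844 0.178 0.506
outer loop
vertex 3.614 1.304 -0.669
vertex 2.782 1.766 -2.221
vertex 3.246 0.706 -1.073
endloop
endfacet
facet normal 0.285 -0.651 0.704
outer loop
vertex 3.614 1.304 -0.669
vertex 3.246 0.706 -1.073
vertex 4.022 0.88 -1.226
endloop
endfacet
facet normal -0.285 0.650 -0.704
outer loop
vertex 2.782 1.766 -2.221
vertex 3.558 1.94 -2.374
vertex 3.189 1.342 -2.777
endloop
endfacet
facet normal -0.816 -0.550 -0.178
outer loop
vertex 2.782 1.766 -2.221
vertex 3.189 1.342 -2.777
vertex 3.246 0.706 -1.073
endloop
endfacet
facet normal -0.815 -0.551 -0.178
outer loop
vertex 3.246 0.706 -1.073
vertex 3.189 1.342 -2.777
vertex 3.654 0.282 -1.629
endloop
endfacet
facet normal 0.285 -0.650 0.705
outer loop
vertex 3.246 0.706 -1.073
vertex 3.654 0.282 -1.629
vertex 4.022 0.88 -1.226
endloop
endfacet
facet normal -0.285 0.650 -0.704
outer loop
vertex 3.189 1.342 -2.777
vertex 3.558 1.94 -2.374
vertex 3.966 1.516 -2.931
endloop
endfacet
facet normal 0.028 -0.729 -0.684
outer loop
vertex 3.189 1.342 -2.777
vertex 3.966 1.516 -2.931
vertex 3.654 0.282 -1.629
endloop
endfacet
facet normal 0.028 -0.729 -0.684
outer loop
vertex 3.654 0.282 -1.629
vertex 3.966 1.516 -2.931
vertex 4.43 0.456 -1.783
endloop
endfacet
facet normal 0.286 -0.650 0.704
outer loop
vertex 3.654 0.282 -1.629
vertex 4.43 0.456 -1.783
vertex 4.022 0.88 -1.226
endloop
endfacet
facet normal -0.285 0.651 -0.704
outer loop
vertex 3.966 1.516 -2.931
vertex 3.558 1.94 -2.374
vertex 4.334 2.114 -2.527
endloop
endfacet
facet normal 0.844 -0.178 -0.506
outer loop
vertex 3.966 1.516 -2.931
vertex 4.334 2.114 -2.527
vertex 4.43 0.456 -1.783
endloop
endfacet
facet normal 0.844 -0.178 -0.506
outer loop
vertex 4.43 0.456 -1.783
vertex 4.334 2.114 -2.527
vertex 4.798 1.054 -1.379
endloop
endfacet
facet normal 0.285 -0.651 0.704
outer loop
vertex 4.43 0.456 -1.783
vertex 4.798 1.054 -1.379
vertex 4.022 0.88 -1.226
endloop
endfacet
facet normal -0.285 0.650 -0.705
outer loop
vertex 4.334 2.114 -2.527
vertex 3.558 1.94 -2.374
vertex 3.926 2.538 -1.971
endloop
endfacet
facet normal 0.816 0.550 0.179
outer loop
vertex 4.334 2.114 -2.527
vertex 3.926 2.538 -1.971
vertex 4.798 1.054 -1.379
endloop
endfacet
facet normal 0.816 0.550 0.178
outer loop
vertex 4.798 1.054 -1.379
vertex 3.926 2.538 -1.971
vertex 4.391 1.478 -0.823
endloop
endfacet
facet normal 0.285 -0.650 0.704
outer loop
vertex 4.798 1.054 -1.379
vertex 4.391 1.478 -0.823
vertex 4.022 0.88 -1.226
endloop
endfacet
facet normal -0.728 0.434 0.531
outer loop
vertex -1.115 2.454 4.682
vertex -0.54 4.289 3.972
vertex -2.084 2.294 3.484
endloop
endfacet
facet normal -0.281 -0.895 0.346
outer loop
vertex -1.24 1.791 2.868
vertex -1.115 2.454 4.682
vertex -2.084 2.294 3.484
endloop
endfacet
facet normal -0.728 0.433 0.531
outer loop
vertex -2.084 2.294 3.484
vertex -0.54 4.289 3.972
vertex -1.51 4.129 2.774
endloop
endfacet
facet normal -0.626 -0.103 -0.773
outer loop
vertex -1.51 4.129 2.774
vertex -1.24 1.791 2.868
vertex -2.084 2.294 3.484
endloop
endfacet
facet normal 0.626 0.103 0.773
outer loop
vertex -1.115 2.454 4.682
vertex 0.304 3.786 3.356
vertex -0.54 4.289 3.972
endloop
endfacet
facet normal -0.280 -0.895 0.347
outer loop
vertex -0.27 1.951 4.066
vertex -1.115 2.454 4.682
vertex -1.24 1.791 2.868
endloop
endfacet
facet normal 0.625 0.104 0.773
outer loop
vertex -0.27 1.951 4.066
vertex 0.304 3.786 3.356
vertex -1.115 2.454 4.682
endloop
endfacet
facet normal 0.280 0.895 -0.347
outer loop
vertex -0.54 4.289 3.972
vertex 0.304 3.786 3.356
vertex -1.51 4.129 2.774
endloop
endfacet
facet normal -0.625 -0.103 -0.773
outer loop
vertex -0.665 3.626 2.158
vertex -1.24 1.791 2.868
vertex -1.51 4.129 2.774
endloop
endfacet
facet normal 0.280 0.895 -0.346
outer loop
vertex -1.51 4.129 2.774
vertex 0.304 3.786 3.356
vertex -0.665 3.626 2.158
endloop
endfacet
facet normal 0.728 -0.434 -0.531
outer loop
vertex -0.665 3.626 2.158
vertex -0.27 1.951 4.066
vertex -1.24 1.791 2.868
endloop
endfacet
facet normal 0.728 -0.433 -0.531
outer loop
vertex 0.304 3.786 3.356
vertex -0.27 1.951 4.066
vertex -0.665 3.626 2.158
endloop
endfacet

endsolid


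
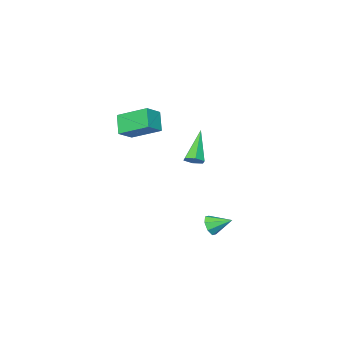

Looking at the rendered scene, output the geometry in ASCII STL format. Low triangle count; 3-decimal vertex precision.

solid 
facet normal 0.572 0.365 -0.735
outer loop
vertex 3.784 2.479 1.981
vertex 3.536 2.102 1.601
vertex 3.3 2.637 1.683
endloop
endfacet
facet normal -0.120 0.783 0.610
outer loop
vertex 3.784 2.479 1.981
vertex 3.3 2.637 1.683
vertex 2.304 1.318 3.179
endloop
endfacet
facet normal 0.573 0.365 -0.734
outer loop
vertex 3.3 2.637 1.683
vertex 3.536 2.102 1.601
vertex 3.052 2.26 1.302
endloop
endfacet
facet normal -0.817 0.575 -0.037
outer loop
vertex 3.3 2.637 1.683
vertex 3.052 2.26 1.302
vertex 2.304 1.318 3.179
endloop
endfacet
facet normal 0.573 0.365 -0.734
outer loop
vertex 3.052 2.26 1.302
vertex 3.536 2.102 1.601
vertex 3.288 1.725 1.22
endloop
endfacet
facet normal -0.829 -0.292 -0.477
outer loop
vertex 3.052 2.26 1.302
vertex 3.288 1.725 1.22
vertex 2.304 1.318 3.179
endloop
endfacet
facet normal 0.573 0.365 -0.734
outer loop
vertex 3.288 1.725 1.22
vertex 3.536 2.102 1.601
vertex 3.772 1.567 1.519
endloop
endfacet
facet normal -0.144 -0.952 -0.270
outer loop
vertex 3.288 1.725 1.22
vertex 3.772 1.567 1.519
vertex 2.304 1.318 3.179
endloop
endfacet
facet normal 0.573 0.365 -0.733
outer loop
vertex 3.772 1.567 1.519
vertex 3.536 2.102 1.601
vertex 4.019 1.944 1.9
endloop
endfacet
facet normal 0.553 -0.743 0.377
outer loop
vertex 3.772 1.567 1.519
vertex 4.019 1.944 1.9
vertex 2.304 1.318 3.179
endloop
endfacet
facet normal 0.573 0.363 -0.734
outer loop
vertex 4.019 1.944 1.9
vertex 3.536 2.102 1.601
vertex 3.784 2.479 1.981
endloop
endfacet
facet normal 0.564 0.124 0.817
outer loop
vertex 4.019 1.944 1.9
vertex 3.784 2.479 1.981
vertex 2.304 1.318 3.179
endloop
endfacet
facet normal 0.490 -0.761 -0.426
outer loop
vertex 3.786 3.752 -3.148
vertex 3.498 3.321 -2.709
vertex 3.335 3.56 -3.324
endloop
endfacet
facet normal -0.129 0.818 -0.561
outer loop
vertex 3.786 3.752 -3.148
vertex 3.335 3.56 -3.324
vertex 2.882 4.279 -2.171
endloop
endfacet
facet normal 0.490 -0.761 -0.426
outer loop
vertex 3.335 3.56 -3.324
vertex 3.498 3.321 -2.709
vertex 2.98 3.228 -3.139
endloop
endfacet
facet normal -0.704 0.444 -0.554
outer loop
vertex 3.335 3.56 -3.324
vertex 2.98 3.228 -3.139
vertex 2.882 4.279 -2.171
endloop
endfacet
facet normal 0.490 -0.761 -0.426
outer loop
vertex 2.98 3.228 -3.139
vertex 3.498 3.321 -2.709
vertex 2.928 2.95 -2.702
endloop
endfacet
facet normal -0.994 0.010 -0.112
outer loop
vertex 2.98 3.228 -3.139
vertex 2.928 2.95 -2.702
vertex 2.882 4.279 -2.171
endloop
endfacet
facet normal 0.490 -0.761 -0.426
outer loop
vertex 2.928 2.95 -2.702
vertex 3.498 3.321 -2.709
vertex 3.21 2.889 -2.269
endloop
endfacet
facet normal -0.830 -0.232 0.508
outer loop
vertex 2.928 2.95 -2.702
vertex 3.21 2.889 -2.269
vertex 2.882 4.279 -2.171
endloop
endfacet
facet normal 0.490 -0.761 -0.426
outer loop
vertex 3.21 2.889 -2.269
vertex 3.498 3.321 -2.709
vertex 3.661 3.081 -2.093
endloop
endfacet
facet normal -0.308 -0.139 0.941
outer loop
vertex 3.21 2.889 -2.269
vertex 3.661 3.081 -2.093
vertex 2.882 4.279 -2.171
endloop
endfacet
facet normal 0.489 -0.761 -0.426
outer loop
vertex 3.661 3.081 -2.093
vertex 3.498 3.321 -2.709
vertex 4.017 3.413 -2.278
endloop
endfacet
facet normal 0.267 0.235 0.935
outer loop
vertex 3.661 3.081 -2.093
vertex 4.017 3.413 -2.278
vertex 2.882 4.279 -2.171
endloop
endfacet
facet normal 0.489 -0.761 -0.427
outer loop
vertex 4.017 3.413 -2.278
vertex 3.498 3.321 -2.709
vertex 4.068 3.691 -2.715
endloop
endfacet
facet normal 0.557 0.670 0.491
outer loop
vertex 4.017 3.413 -2.278
vertex 4.068 3.691 -2.715
vertex 2.882 4.279 -2.171
endloop
endfacet
facet normal 0.489 -0.761 -0.426
outer loop
vertex 4.068 3.691 -2.715
vertex 3.498 3.321 -2.709
vertex 3.786 3.752 -3.148
endloop
endfacet
facet normal 0.393 0.911 -0.128
outer loop
vertex 4.068 3.691 -2.715
vertex 3.786 3.752 -3.148
vertex 2.882 4.279 -2.171
endloop
endfacet
facet normal -0.406 -0.540 0.737
outer loop
vertex 2.998 -4.509 2.599
vertex 2.332 -2.823 3.467
vertex 1.975 -4.591 1.975
endloop
endfacet
facet normal 0.331 -0.839 -0.432
outer loop
vertex 2.528 -3.857 0.973
vertex 2.998 -4.509 2.599
vertex 1.975 -4.591 1.975
endloop
endfacet
facet normal -0.406 -0.540 0.737
outer loop
vertex 1.975 -4.591 1.975
vertex 2.332 -2.823 3.467
vertex 1.31 -2.905 2.844
endloop
endfacet
facet normal -0.852 -0.068 -0.520
outer loop
vertex 1.31 -2.905 2.844
vertex 2.528 -3.857 0.973
vertex 1.975 -4.591 1.975
endloop
endfacet
facet normal 0.851 0.069 0.520
outer loop
vertex 2.998 -4.509 2.599
vertex 2.885 -2.089 2.465
vertex 2.332 -2.823 3.467
endloop
endfacet
facet normal 0.331 -0.839 -0.432
outer loop
vertex 3.55 -3.775 1.596
vertex 2.998 -4.509 2.599
vertex 2.528 -3.857 0.973
endloop
endfacet
facet normal 0.852 0.069 0.519
outer loop
vertex 3.55 -3.775 1.596
vertex 2.885 -2.089 2.465
vertex 2.998 -4.509 2.599
endloop
endfacet
facet normal -0.331 0.839 0.432
outer loop
vertex 2.332 -2.823 3.467
vertex 2.885 -2.089 2.465
vertex 1.31 -2.905 2.844
endloop
endfacet
facet normal -0.852 -0.069 -0.519
outer loop
vertex 1.862 -2.171 1.841
vertex 2.528 -3.857 0.973
vertex 1.31 -2.905 2.844
endloop
endfacet
facet normal -0.331 0.839 0.432
outer loop
vertex 1.31 -2.905 2.844
vertex 2.885 -2.089 2.465
vertex 1.862 -2.171 1.841
endloop
endfacet
facet normal 0.406 0.540 -0.737
outer loop
vertex 1.862 -2.171 1.841
vertex 3.55 -3.775 1.596
vertex 2.528 -3.857 0.973
endloop
endfacet
facet normal 0.406 0.540 -0.737
outer loop
vertex 2.885 -2.089 2.465
vertex 3.55 -3.775 1.596
vertex 1.862 -2.171 1.841
endloop
endfacet

endsolid


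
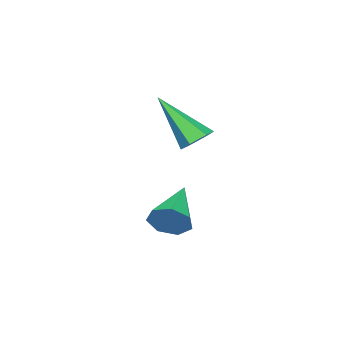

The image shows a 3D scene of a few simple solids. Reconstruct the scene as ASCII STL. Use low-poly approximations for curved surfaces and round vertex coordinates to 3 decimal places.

solid 
facet normal 0.862 0.313 -0.398
outer loop
vertex 2.206 2.108 -3.117
vertex 1.897 2.415 -3.544
vertex 2.081 2.607 -2.995
endloop
endfacet
facet normal 0.139 -0.202 0.969
outer loop
vertex 2.206 2.108 -3.117
vertex 2.081 2.607 -2.995
vertex 0.543 1.925 -2.916
endloop
endfacet
facet normal 0.862 0.312 -0.398
outer loop
vertex 2.081 2.607 -2.995
vertex 1.897 2.415 -3.544
vertex 1.818 2.962 -3.286
endloop
endfacet
facet normal -0.194 0.532 0.824
outer loop
vertex 2.081 2.607 -2.995
vertex 1.818 2.962 -3.286
vertex 0.543 1.925 -2.916
endloop
endfacet
facet normal 0.862 0.313 -0.399
outer loop
vertex 1.818 2.962 -3.286
vertex 1.897 2.415 -3.544
vertex 1.614 2.906 -3.771
endloop
endfacet
facet normal -0.595 0.788 0.159
outer loop
vertex 1.818 2.962 -3.286
vertex 1.614 2.906 -3.771
vertex 0.543 1.925 -2.916
endloop
endfacet
facet normal 0.862 0.311 -0.401
outer loop
vertex 1.614 2.906 -3.771
vertex 1.897 2.415 -3.544
vertex 1.622 2.479 -4.085
endloop
endfacet
facet normal -0.763 0.374 -0.527
outer loop
vertex 1.614 2.906 -3.771
vertex 1.622 2.479 -4.085
vertex 0.543 1.925 -2.916
endloop
endfacet
facet normal 0.861 0.313 -0.401
outer loop
vertex 1.622 2.479 -4.085
vertex 1.897 2.415 -3.544
vertex 1.838 2.005 -3.991
endloop
endfacet
facet normal -0.570 -0.402 -0.717
outer loop
vertex 1.622 2.479 -4.085
vertex 1.838 2.005 -3.991
vertex 0.543 1.925 -2.916
endloop
endfacet
facet normal 0.862 0.311 -0.399
outer loop
vertex 1.838 2.005 -3.991
vertex 1.897 2.415 -3.544
vertex 2.097 1.839 -3.561
endloop
endfacet
facet normal -0.164 -0.949 -0.268
outer loop
vertex 1.838 2.005 -3.991
vertex 2.097 1.839 -3.561
vertex 0.543 1.925 -2.916
endloop
endfacet
facet normal 0.862 0.311 -0.400
outer loop
vertex 2.097 1.839 -3.561
vertex 1.897 2.415 -3.544
vertex 2.206 2.108 -3.117
endloop
endfacet
facet normal 0.153 -0.861 0.484
outer loop
vertex 2.097 1.839 -3.561
vertex 2.206 2.108 -3.117
vertex 0.543 1.925 -2.916
endloop
endfacet
facet normal -0.075 0.653 -0.753
outer loop
vertex 1.02 2.417 -1.141
vertex 0.524 2.308 -1.186
vertex 0.675 2.683 -0.876
endloop
endfacet
facet normal 0.729 0.372 0.575
outer loop
vertex 1.02 2.417 -1.141
vertex 0.675 2.683 -0.876
vertex 0.656 1.172 0.126
endloop
endfacet
facet normal -0.075 0.653 -0.753
outer loop
vertex 0.675 2.683 -0.876
vertex 0.524 2.308 -1.186
vertex 0.179 2.574 -0.921
endloop
endfacet
facet normal -0.194 0.544 0.817
outer loop
vertex 0.675 2.683 -0.876
vertex 0.179 2.574 -0.921
vertex 0.656 1.172 0.126
endloop
endfacet
facet normal -0.076 0.652 -0.754
outer loop
vertex 0.179 2.574 -0.921
vertex 0.524 2.308 -1.186
vertex 0.028 2.198 -1.231
endloop
endfacet
facet normal -0.904 0.011 0.427
outer loop
vertex 0.179 2.574 -0.921
vertex 0.028 2.198 -1.231
vertex 0.656 1.172 0.126
endloop
endfacet
facet normal -0.076 0.652 -0.754
outer loop
vertex 0.028 2.198 -1.231
vertex 0.524 2.308 -1.186
vertex 0.374 1.932 -1.496
endloop
endfacet
facet normal -0.690 -0.694 -0.205
outer loop
vertex 0.028 2.198 -1.231
vertex 0.374 1.932 -1.496
vertex 0.656 1.172 0.126
endloop
endfacet
facet normal -0.076 0.652 -0.754
outer loop
vertex 0.374 1.932 -1.496
vertex 0.524 2.308 -1.186
vertex 0.87 2.042 -1.451
endloop
endfacet
facet normal 0.232 -0.865 -0.446
outer loop
vertex 0.374 1.932 -1.496
vertex 0.87 2.042 -1.451
vertex 0.656 1.172 0.126
endloop
endfacet
facet normal -0.075 0.653 -0.754
outer loop
vertex 0.87 2.042 -1.451
vertex 0.524 2.308 -1.186
vertex 1.02 2.417 -1.141
endloop
endfacet
facet normal 0.942 -0.331 -0.055
outer loop
vertex 0.87 2.042 -1.451
vertex 1.02 2.417 -1.141
vertex 0.656 1.172 0.126
endloop
endfacet

endsolid


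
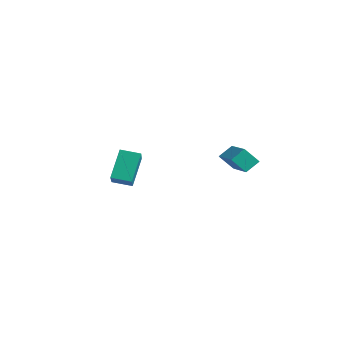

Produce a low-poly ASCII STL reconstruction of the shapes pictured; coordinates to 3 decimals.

solid 
facet normal -0.973 0.101 -0.209
outer loop
vertex 1.344 1.373 1.291
vertex 1.599 2.073 0.442
vertex 1.395 0.626 0.69
endloop
endfacet
facet normal -0.226 -0.620 0.751
outer loop
vertex 3.301 0.427 1.098
vertex 1.344 1.373 1.291
vertex 1.395 0.626 0.69
endloop
endfacet
facet normal -0.973 0.101 -0.209
outer loop
vertex 1.395 0.626 0.69
vertex 1.599 2.073 0.442
vertex 1.65 1.326 -0.159
endloop
endfacet
facet normal 0.053 -0.778 -0.626
outer loop
vertex 1.65 1.326 -0.159
vertex 3.301 0.427 1.098
vertex 1.395 0.626 0.69
endloop
endfacet
facet normal -0.053 0.778 0.626
outer loop
vertex 1.344 1.373 1.291
vertex 3.505 1.874 0.85
vertex 1.599 2.073 0.442
endloop
endfacet
facet normal -0.226 -0.620 0.751
outer loop
vertex 3.25 1.174 1.699
vertex 1.344 1.373 1.291
vertex 3.301 0.427 1.098
endloop
endfacet
facet normal -0.053 0.778 0.626
outer loop
vertex 3.25 1.174 1.699
vertex 3.505 1.874 0.85
vertex 1.344 1.373 1.291
endloop
endfacet
facet normal 0.226 0.620 -0.751
outer loop
vertex 1.599 2.073 0.442
vertex 3.505 1.874 0.85
vertex 1.65 1.326 -0.159
endloop
endfacet
facet normal 0.053 -0.778 -0.626
outer loop
vertex 3.556 1.127 0.249
vertex 3.301 0.427 1.098
vertex 1.65 1.326 -0.159
endloop
endfacet
facet normal 0.226 0.620 -0.751
outer loop
vertex 1.65 1.326 -0.159
vertex 3.505 1.874 0.85
vertex 3.556 1.127 0.249
endloop
endfacet
facet normal 0.973 -0.101 0.209
outer loop
vertex 3.556 1.127 0.249
vertex 3.25 1.174 1.699
vertex 3.301 0.427 1.098
endloop
endfacet
facet normal 0.973 -0.101 0.209
outer loop
vertex 3.505 1.874 0.85
vertex 3.25 1.174 1.699
vertex 3.556 1.127 0.249
endloop
endfacet
facet normal -0.814 0.339 -0.471
outer loop
vertex -5.01 -2.16 -0.855
vertex -4.465 -1.189 -1.098
vertex -4.366 -2.941 -2.533
endloop
endfacet
facet normal -0.478 -0.852 0.213
outer loop
vertex -2.615 -3.671 -1.522
vertex -5.01 -2.16 -0.855
vertex -4.366 -2.941 -2.533
endloop
endfacet
facet normal -0.814 0.339 -0.471
outer loop
vertex -4.366 -2.941 -2.533
vertex -4.465 -1.189 -1.098
vertex -3.821 -1.97 -2.776
endloop
endfacet
facet normal 0.328 -0.399 -0.856
outer loop
vertex -3.821 -1.97 -2.776
vertex -2.615 -3.671 -1.522
vertex -4.366 -2.941 -2.533
endloop
endfacet
facet normal -0.328 0.399 0.856
outer loop
vertex -5.01 -2.16 -0.855
vertex -2.714 -1.919 -0.087
vertex -4.465 -1.189 -1.098
endloop
endfacet
facet normal -0.478 -0.852 0.213
outer loop
vertex -3.259 -2.89 0.156
vertex -5.01 -2.16 -0.855
vertex -2.615 -3.671 -1.522
endloop
endfacet
facet normal -0.328 0.399 0.856
outer loop
vertex -3.259 -2.89 0.156
vertex -2.714 -1.919 -0.087
vertex -5.01 -2.16 -0.855
endloop
endfacet
facet normal 0.478 0.852 -0.213
outer loop
vertex -4.465 -1.189 -1.098
vertex -2.714 -1.919 -0.087
vertex -3.821 -1.97 -2.776
endloop
endfacet
facet normal 0.328 -0.399 -0.856
outer loop
vertex -2.07 -2.7 -1.765
vertex -2.615 -3.671 -1.522
vertex -3.821 -1.97 -2.776
endloop
endfacet
facet normal 0.478 0.852 -0.213
outer loop
vertex -3.821 -1.97 -2.776
vertex -2.714 -1.919 -0.087
vertex -2.07 -2.7 -1.765
endloop
endfacet
facet normal 0.814 -0.339 0.471
outer loop
vertex -2.07 -2.7 -1.765
vertex -3.259 -2.89 0.156
vertex -2.615 -3.671 -1.522
endloop
endfacet
facet normal 0.814 -0.339 0.471
outer loop
vertex -2.714 -1.919 -0.087
vertex -3.259 -2.89 0.156
vertex -2.07 -2.7 -1.765
endloop
endfacet

endsolid


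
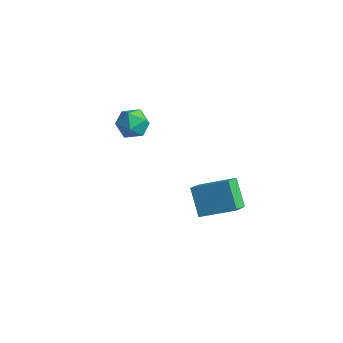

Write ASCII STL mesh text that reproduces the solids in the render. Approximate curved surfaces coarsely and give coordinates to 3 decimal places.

solid 
facet normal -0.811 -0.407 -0.420
outer loop
vertex 3.211 0.538 -1.016
vertex 2.392 1.154 -0.033
vertex 3.113 1.326 -1.591
endloop
endfacet
facet normal 0.577 -0.433 -0.692
outer loop
vertex 4.508 2.026 -0.867
vertex 3.211 0.538 -1.016
vertex 3.113 1.326 -1.591
endloop
endfacet
facet normal -0.811 -0.406 -0.420
outer loop
vertex 3.113 1.326 -1.591
vertex 2.392 1.154 -0.033
vertex 2.295 1.942 -0.607
endloop
endfacet
facet normal -0.099 0.804 -0.586
outer loop
vertex 2.295 1.942 -0.607
vertex 4.508 2.026 -0.867
vertex 3.113 1.326 -1.591
endloop
endfacet
facet normal 0.099 -0.804 0.586
outer loop
vertex 3.211 0.538 -1.016
vertex 3.787 1.854 0.691
vertex 2.392 1.154 -0.033
endloop
endfacet
facet normal 0.577 -0.433 -0.692
outer loop
vertex 4.605 1.238 -0.293
vertex 3.211 0.538 -1.016
vertex 4.508 2.026 -0.867
endloop
endfacet
facet normal 0.100 -0.804 0.586
outer loop
vertex 4.605 1.238 -0.293
vertex 3.787 1.854 0.691
vertex 3.211 0.538 -1.016
endloop
endfacet
facet normal -0.577 0.433 0.692
outer loop
vertex 2.392 1.154 -0.033
vertex 3.787 1.854 0.691
vertex 2.295 1.942 -0.607
endloop
endfacet
facet normal -0.099 0.804 -0.587
outer loop
vertex 3.689 2.642 0.116
vertex 4.508 2.026 -0.867
vertex 2.295 1.942 -0.607
endloop
endfacet
facet normal -0.577 0.433 0.692
outer loop
vertex 2.295 1.942 -0.607
vertex 3.787 1.854 0.691
vertex 3.689 2.642 0.116
endloop
endfacet
facet normal 0.811 0.406 0.421
outer loop
vertex 3.689 2.642 0.116
vertex 4.605 1.238 -0.293
vertex 4.508 2.026 -0.867
endloop
endfacet
facet normal 0.811 0.407 0.420
outer loop
vertex 3.787 1.854 0.691
vertex 4.605 1.238 -0.293
vertex 3.689 2.642 0.116
endloop
endfacet
facet normal -0.455 0.403 0.794
outer loop
vertex -1.733 3.503 0.991
vertex -2.41 3.071 0.822
vertex -1.834 2.755 1.313
endloop
endfacet
facet normal 0.249 0.354 0.901
outer loop
vertex -1.733 3.503 0.991
vertex -1.834 2.755 1.313
vertex -1.101 2.981 1.022
endloop
endfacet
facet normal 0.577 0.721 0.385
outer loop
vertex -1.733 3.503 0.991
vertex -1.101 2.981 1.022
vertex -1.224 3.437 0.352
endloop
endfacet
facet normal 0.076 0.996 -0.043
outer loop
vertex -1.733 3.503 0.991
vertex -1.224 3.437 0.352
vertex -2.033 3.493 0.228
endloop
endfacet
facet normal -0.563 0.799 0.211
outer loop
vertex -1.733 3.503 0.991
vertex -2.033 3.493 0.228
vertex -2.41 3.071 0.822
endloop
endfacet
facet normal 0.435 -0.331 0.837
outer loop
vertex -1.101 2.981 1.022
vertex -1.834 2.755 1.313
vertex -1.387 2.227 0.872
endloop
endfacet
facet normal -0.704 -0.254 0.663
outer loop
vertex -1.834 2.755 1.313
vertex -2.41 3.071 0.822
vertex -2.196 2.283 0.748
endloop
endfacet
facet normal -0.878 0.389 -0.281
outer loop
vertex -2.41 3.071 0.822
vertex -2.033 3.493 0.228
vertex -2.319 2.739 0.078
endloop
endfacet
facet normal 0.155 0.707 -0.690
outer loop
vertex -2.033 3.493 0.228
vertex -1.224 3.437 0.352
vertex -1.586 2.965 -0.213
endloop
endfacet
facet normal 0.965 0.262 0.001
outer loop
vertex -1.224 3.437 0.352
vertex -1.101 2.981 1.022
vertex -1.01 2.649 0.278
endloop
endfacet
facet normal -0.076 -0.996 0.043
outer loop
vertex -1.687 2.217 0.109
vertex -1.387 2.227 0.872
vertex -2.196 2.283 0.748
endloop
endfacet
facet normal -0.577 -0.721 -0.385
outer loop
vertex -1.687 2.217 0.109
vertex -2.196 2.283 0.748
vertex -2.319 2.739 0.078
endloop
endfacet
facet normal -0.249 -0.354 -0.901
outer loop
vertex -1.687 2.217 0.109
vertex -2.319 2.739 0.078
vertex -1.586 2.965 -0.213
endloop
endfacet
facet normal 0.455 -0.403 -0.794
outer loop
vertex -1.687 2.217 0.109
vertex -1.586 2.965 -0.213
vertex -1.01 2.649 0.278
endloop
endfacet
facet normal 0.563 -0.799 -0.211
outer loop
vertex -1.687 2.217 0.109
vertex -1.01 2.649 0.278
vertex -1.387 2.227 0.872
endloop
endfacet
facet normal -0.155 -0.707 0.690
outer loop
vertex -2.196 2.283 0.748
vertex -1.387 2.227 0.872
vertex -1.834 2.755 1.313
endloop
endfacet
facet normal -0.965 -0.262 -0.001
outer loop
vertex -2.319 2.739 0.078
vertex -2.196 2.283 0.748
vertex -2.41 3.071 0.822
endloop
endfacet
facet normal -0.435 0.331 -0.837
outer loop
vertex -1.586 2.965 -0.213
vertex -2.319 2.739 0.078
vertex -2.033 3.493 0.228
endloop
endfacet
facet normal 0.704 0.254 -0.663
outer loop
vertex -1.01 2.649 0.278
vertex -1.586 2.965 -0.213
vertex -1.224 3.437 0.352
endloop
endfacet
facet normal 0.878 -0.389 0.281
outer loop
vertex -1.387 2.227 0.872
vertex -1.01 2.649 0.278
vertex -1.101 2.981 1.022
endloop
endfacet

endsolid


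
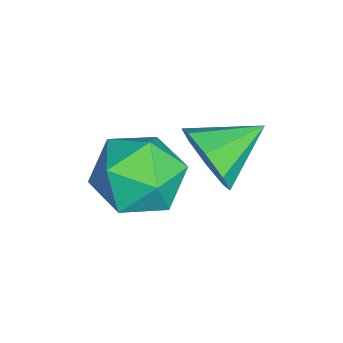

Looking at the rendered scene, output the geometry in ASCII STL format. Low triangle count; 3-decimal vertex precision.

solid 
facet normal 0.531 -0.783 -0.324
outer loop
vertex 1.333 -1.666 1.219
vertex 0.783 -1.698 0.396
vertex 1.62 -1.24 0.661
endloop
endfacet
facet normal 0.401 0.617 0.677
outer loop
vertex 1.333 -1.666 1.219
vertex 1.62 -1.24 0.661
vertex -0.083 -0.422 0.924
endloop
endfacet
facet normal 0.531 -0.783 -0.324
outer loop
vertex 1.62 -1.24 0.661
vertex 0.783 -1.698 0.396
vertex 1.416 -1.083 -0.052
endloop
endfacet
facet normal 0.441 0.895 0.071
outer loop
vertex 1.62 -1.24 0.661
vertex 1.416 -1.083 -0.052
vertex -0.083 -0.422 0.924
endloop
endfacet
facet normal 0.531 -0.783 -0.324
outer loop
vertex 1.416 -1.083 -0.052
vertex 0.783 -1.698 0.396
vertex 0.842 -1.286 -0.502
endloop
endfacet
facet normal 0.070 0.873 -0.483
outer loop
vertex 1.416 -1.083 -0.052
vertex 0.842 -1.286 -0.502
vertex -0.083 -0.422 0.924
endloop
endfacet
facet normal 0.532 -0.782 -0.324
outer loop
vertex 0.842 -1.286 -0.502
vertex 0.783 -1.698 0.396
vertex 0.233 -1.731 -0.427
endloop
endfacet
facet normal -0.494 0.564 -0.662
outer loop
vertex 0.842 -1.286 -0.502
vertex 0.233 -1.731 -0.427
vertex -0.083 -0.422 0.924
endloop
endfacet
facet normal 0.531 -0.783 -0.323
outer loop
vertex 0.233 -1.731 -0.427
vertex 0.783 -1.698 0.396
vertex -0.054 -2.156 0.131
endloop
endfacet
facet normal -0.921 0.149 -0.360
outer loop
vertex 0.233 -1.731 -0.427
vertex -0.054 -2.156 0.131
vertex -0.083 -0.422 0.924
endloop
endfacet
facet normal 0.531 -0.783 -0.324
outer loop
vertex -0.054 -2.156 0.131
vertex 0.783 -1.698 0.396
vertex 0.149 -2.313 0.844
endloop
endfacet
facet normal -0.961 -0.128 0.245
outer loop
vertex -0.054 -2.156 0.131
vertex 0.149 -2.313 0.844
vertex -0.083 -0.422 0.924
endloop
endfacet
facet normal 0.530 -0.783 -0.324
outer loop
vertex 0.149 -2.313 0.844
vertex 0.783 -1.698 0.396
vertex 0.724 -2.11 1.294
endloop
endfacet
facet normal -0.589 -0.106 0.801
outer loop
vertex 0.149 -2.313 0.844
vertex 0.724 -2.11 1.294
vertex -0.083 -0.422 0.924
endloop
endfacet
facet normal 0.531 -0.783 -0.324
outer loop
vertex 0.724 -2.11 1.294
vertex 0.783 -1.698 0.396
vertex 1.333 -1.666 1.219
endloop
endfacet
facet normal -0.027 0.202 0.979
outer loop
vertex 0.724 -2.11 1.294
vertex 1.333 -1.666 1.219
vertex -0.083 -0.422 0.924
endloop
endfacet
facet normal -0.928 0.139 -0.345
outer loop
vertex 1.559 -2.466 0.438
vertex 1.301 -3.602 0.674
vertex 1.119 -2.768 1.5
endloop
endfacet
facet normal -0.668 0.742 -0.066
outer loop
vertex 1.559 -2.466 0.438
vertex 1.119 -2.768 1.5
vertex 2.004 -1.978 1.425
endloop
endfacet
facet normal -0.069 0.906 -0.417
outer loop
vertex 1.559 -2.466 0.438
vertex 2.004 -1.978 1.425
vertex 2.733 -2.324 0.553
endloop
endfacet
facet normal 0.041 0.405 -0.914
outer loop
vertex 1.559 -2.466 0.438
vertex 2.733 -2.324 0.553
vertex 2.298 -3.328 0.089
endloop
endfacet
facet normal -0.491 -0.069 -0.869
outer loop
vertex 1.559 -2.466 0.438
vertex 2.298 -3.328 0.089
vertex 1.301 -3.602 0.674
endloop
endfacet
facet normal -0.495 0.613 0.615
outer loop
vertex 2.004 -1.978 1.425
vertex 1.119 -2.768 1.5
vertex 2.022 -2.812 2.271
endloop
endfacet
facet normal -0.918 -0.362 0.163
outer loop
vertex 1.119 -2.768 1.5
vertex 1.301 -3.602 0.674
vertex 1.587 -3.816 1.807
endloop
endfacet
facet normal -0.209 -0.699 -0.684
outer loop
vertex 1.301 -3.602 0.674
vertex 2.298 -3.328 0.089
vertex 2.316 -4.162 0.935
endloop
endfacet
facet normal 0.650 0.068 -0.757
outer loop
vertex 2.298 -3.328 0.089
vertex 2.733 -2.324 0.553
vertex 3.201 -3.372 0.86
endloop
endfacet
facet normal 0.473 0.880 0.047
outer loop
vertex 2.733 -2.324 0.553
vertex 2.004 -1.978 1.425
vertex 3.019 -2.538 1.686
endloop
endfacet
facet normal -0.041 -0.405 0.914
outer loop
vertex 2.761 -3.674 1.922
vertex 2.022 -2.812 2.271
vertex 1.587 -3.816 1.807
endloop
endfacet
facet normal 0.069 -0.906 0.417
outer loop
vertex 2.761 -3.674 1.922
vertex 1.587 -3.816 1.807
vertex 2.316 -4.162 0.935
endloop
endfacet
facet normal 0.668 -0.742 0.066
outer loop
vertex 2.761 -3.674 1.922
vertex 2.316 -4.162 0.935
vertex 3.201 -3.372 0.86
endloop
endfacet
facet normal 0.928 -0.139 0.345
outer loop
vertex 2.761 -3.674 1.922
vertex 3.201 -3.372 0.86
vertex 3.019 -2.538 1.686
endloop
endfacet
facet normal 0.491 0.069 0.869
outer loop
vertex 2.761 -3.674 1.922
vertex 3.019 -2.538 1.686
vertex 2.022 -2.812 2.271
endloop
endfacet
facet normal -0.650 -0.068 0.757
outer loop
vertex 1.587 -3.816 1.807
vertex 2.022 -2.812 2.271
vertex 1.119 -2.768 1.5
endloop
endfacet
facet normal -0.473 -0.880 -0.047
outer loop
vertex 2.316 -4.162 0.935
vertex 1.587 -3.816 1.807
vertex 1.301 -3.602 0.674
endloop
endfacet
facet normal 0.495 -0.613 -0.615
outer loop
vertex 3.201 -3.372 0.86
vertex 2.316 -4.162 0.935
vertex 2.298 -3.328 0.089
endloop
endfacet
facet normal 0.918 0.362 -0.163
outer loop
vertex 3.019 -2.538 1.686
vertex 3.201 -3.372 0.86
vertex 2.733 -2.324 0.553
endloop
endfacet
facet normal 0.209 0.699 0.684
outer loop
vertex 2.022 -2.812 2.271
vertex 3.019 -2.538 1.686
vertex 2.004 -1.978 1.425
endloop
endfacet

endsolid
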